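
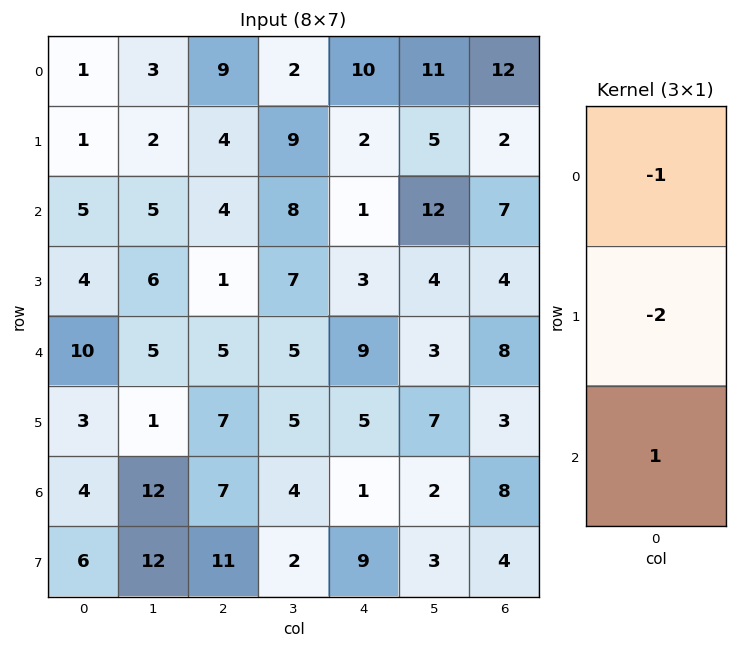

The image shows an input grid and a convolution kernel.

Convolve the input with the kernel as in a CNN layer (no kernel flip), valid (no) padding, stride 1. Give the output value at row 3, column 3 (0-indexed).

The receptive field on the input at this output position is [7 / 5 / 5]. Elementwise product with the kernel and sum: 7·-1 + 5·-2 + 5·1.

-12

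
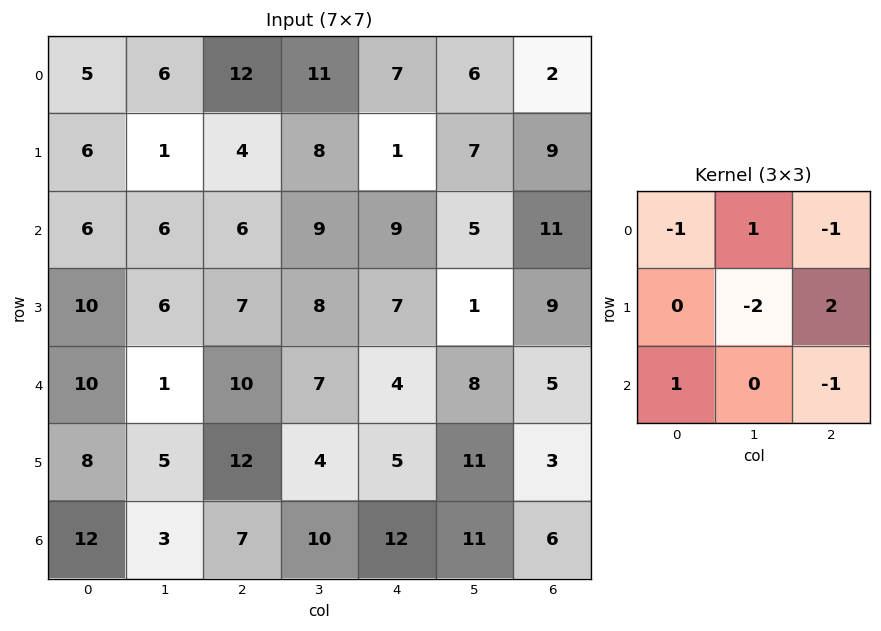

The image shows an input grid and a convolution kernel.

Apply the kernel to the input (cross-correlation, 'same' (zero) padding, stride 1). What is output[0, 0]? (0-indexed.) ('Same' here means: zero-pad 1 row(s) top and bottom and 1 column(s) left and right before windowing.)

The receptive field on the zero-padded input at this output position is [0 0 0 / 0 5 6 / 0 6 1]. Elementwise product with the kernel and sum: 0·-1 + 0·1 + 0·-1 + 5·-2 + 6·2 + 0·1 + 1·-1.

1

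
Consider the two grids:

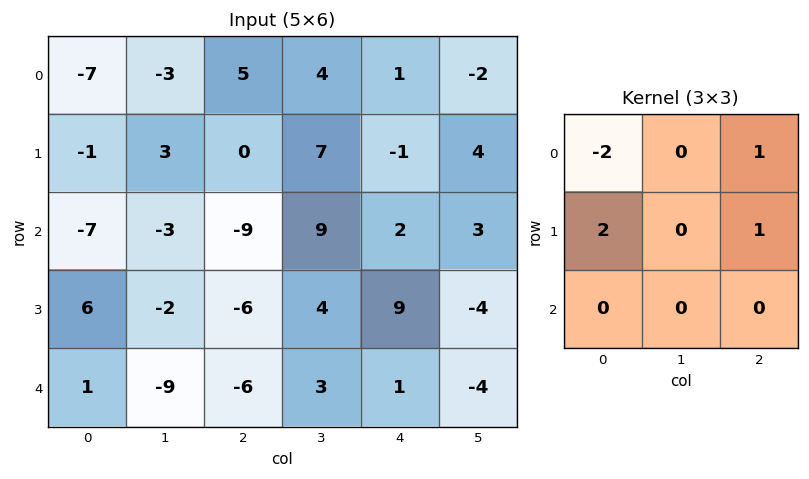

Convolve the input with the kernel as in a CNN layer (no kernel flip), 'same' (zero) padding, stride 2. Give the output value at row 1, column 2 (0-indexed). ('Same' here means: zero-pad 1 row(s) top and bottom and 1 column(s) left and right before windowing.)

The receptive field on the zero-padded input at this output position is [7 -1 4 / 9 2 3 / 4 9 -4]. Elementwise product with the kernel and sum: 7·-2 + 4·1 + 9·2 + 3·1.

11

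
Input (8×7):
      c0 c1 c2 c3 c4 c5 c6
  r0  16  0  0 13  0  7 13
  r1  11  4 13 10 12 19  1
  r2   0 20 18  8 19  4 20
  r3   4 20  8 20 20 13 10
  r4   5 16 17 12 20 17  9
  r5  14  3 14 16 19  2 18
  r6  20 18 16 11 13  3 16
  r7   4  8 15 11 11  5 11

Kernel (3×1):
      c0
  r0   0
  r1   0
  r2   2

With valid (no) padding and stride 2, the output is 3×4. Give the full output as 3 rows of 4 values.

0 36 38 40
10 34 40 18
40 32 26 32

Output[0,0]: The receptive field on the input at this output position is [16 / 11 / 0]. Elementwise product with the kernel and sum: 0·2.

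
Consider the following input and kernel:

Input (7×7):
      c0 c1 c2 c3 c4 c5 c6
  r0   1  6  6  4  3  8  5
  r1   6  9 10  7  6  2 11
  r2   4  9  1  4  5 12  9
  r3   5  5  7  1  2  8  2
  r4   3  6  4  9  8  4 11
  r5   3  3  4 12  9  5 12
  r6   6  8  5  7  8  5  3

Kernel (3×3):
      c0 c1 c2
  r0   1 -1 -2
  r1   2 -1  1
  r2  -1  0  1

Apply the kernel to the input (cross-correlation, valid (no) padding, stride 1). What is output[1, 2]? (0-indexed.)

The receptive field on the input at this output position is [10 7 6 / 1 4 5 / 7 1 2]. Elementwise product with the kernel and sum: 10·1 + 7·-1 + 6·-2 + 1·2 + 4·-1 + 5·1 + 7·-1 + 2·1.

-11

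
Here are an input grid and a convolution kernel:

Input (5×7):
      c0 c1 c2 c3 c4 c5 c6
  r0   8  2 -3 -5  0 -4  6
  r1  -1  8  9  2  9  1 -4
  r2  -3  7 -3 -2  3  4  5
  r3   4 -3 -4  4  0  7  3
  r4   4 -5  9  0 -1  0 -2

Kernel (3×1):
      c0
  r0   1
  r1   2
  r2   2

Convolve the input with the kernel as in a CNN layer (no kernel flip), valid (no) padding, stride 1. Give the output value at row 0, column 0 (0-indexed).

The receptive field on the input at this output position is [8 / -1 / -3]. Elementwise product with the kernel and sum: 8·1 + -1·2 + -3·2.

0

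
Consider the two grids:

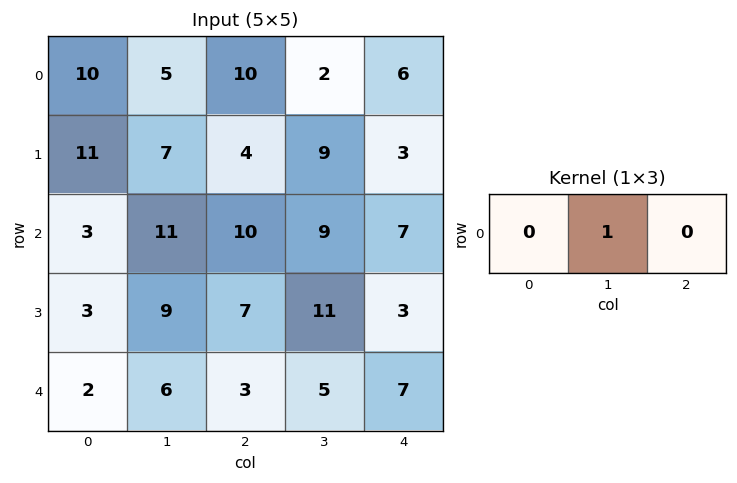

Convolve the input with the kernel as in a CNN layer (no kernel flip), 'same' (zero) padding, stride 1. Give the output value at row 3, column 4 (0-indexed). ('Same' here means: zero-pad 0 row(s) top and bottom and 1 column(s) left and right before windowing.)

3

The receptive field on the zero-padded input at this output position is [11 3 0]. Elementwise product with the kernel and sum: 3·1.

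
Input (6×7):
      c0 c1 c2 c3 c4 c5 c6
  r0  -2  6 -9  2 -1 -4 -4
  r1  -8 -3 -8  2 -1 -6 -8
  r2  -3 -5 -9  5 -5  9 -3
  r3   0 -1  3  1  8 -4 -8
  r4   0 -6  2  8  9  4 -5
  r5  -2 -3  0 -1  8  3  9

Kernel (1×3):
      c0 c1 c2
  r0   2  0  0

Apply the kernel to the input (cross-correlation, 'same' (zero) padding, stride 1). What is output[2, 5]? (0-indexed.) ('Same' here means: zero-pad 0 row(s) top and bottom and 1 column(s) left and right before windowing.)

-10

The receptive field on the zero-padded input at this output position is [-5 9 -3]. Elementwise product with the kernel and sum: -5·2.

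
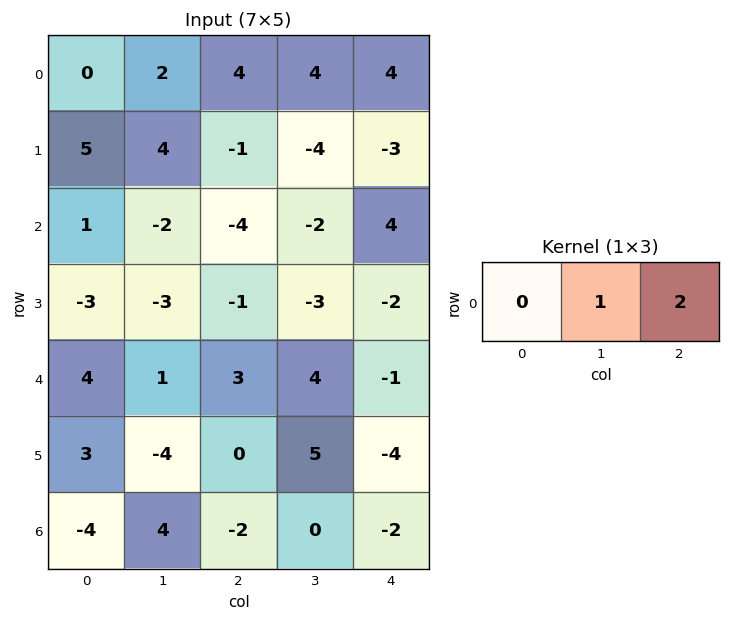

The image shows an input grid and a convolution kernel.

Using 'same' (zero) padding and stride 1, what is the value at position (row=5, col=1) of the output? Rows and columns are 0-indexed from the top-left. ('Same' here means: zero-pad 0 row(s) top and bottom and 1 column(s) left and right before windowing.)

-4

The receptive field on the zero-padded input at this output position is [3 -4 0]. Elementwise product with the kernel and sum: -4·1 + 0·2.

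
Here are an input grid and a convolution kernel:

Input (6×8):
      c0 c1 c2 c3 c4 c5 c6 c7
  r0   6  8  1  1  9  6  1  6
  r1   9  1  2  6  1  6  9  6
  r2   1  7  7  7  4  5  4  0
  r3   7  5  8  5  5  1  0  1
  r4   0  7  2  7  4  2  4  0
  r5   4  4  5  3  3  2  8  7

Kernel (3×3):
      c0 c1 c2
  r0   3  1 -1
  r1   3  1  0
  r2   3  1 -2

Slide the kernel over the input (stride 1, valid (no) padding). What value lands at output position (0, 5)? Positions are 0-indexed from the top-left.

59

The receptive field on the input at this output position is [6 1 6 / 6 9 6 / 5 4 0]. Elementwise product with the kernel and sum: 6·3 + 1·1 + 6·-1 + 6·3 + 9·1 + 5·3 + 4·1 + 0·-2.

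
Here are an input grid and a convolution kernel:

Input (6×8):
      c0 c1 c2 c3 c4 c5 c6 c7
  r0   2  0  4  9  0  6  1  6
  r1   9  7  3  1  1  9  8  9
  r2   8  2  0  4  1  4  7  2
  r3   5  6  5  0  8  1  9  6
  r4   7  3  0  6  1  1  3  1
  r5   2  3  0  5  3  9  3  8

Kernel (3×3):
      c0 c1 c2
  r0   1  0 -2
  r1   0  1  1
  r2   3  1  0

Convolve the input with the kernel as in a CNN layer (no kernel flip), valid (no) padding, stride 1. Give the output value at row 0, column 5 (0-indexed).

The receptive field on the input at this output position is [6 1 6 / 9 8 9 / 4 7 2]. Elementwise product with the kernel and sum: 6·1 + 6·-2 + 8·1 + 9·1 + 4·3 + 7·1.

30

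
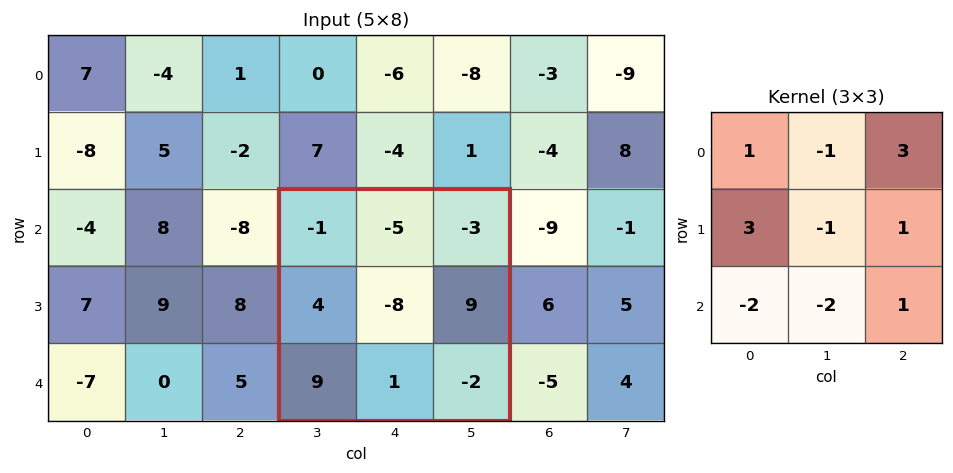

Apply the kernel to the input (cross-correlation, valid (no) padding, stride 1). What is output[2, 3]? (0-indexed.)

2

The receptive field on the input at this output position is [-1 -5 -3 / 4 -8 9 / 9 1 -2]. Elementwise product with the kernel and sum: -1·1 + -5·-1 + -3·3 + 4·3 + -8·-1 + 9·1 + 9·-2 + 1·-2 + -2·1.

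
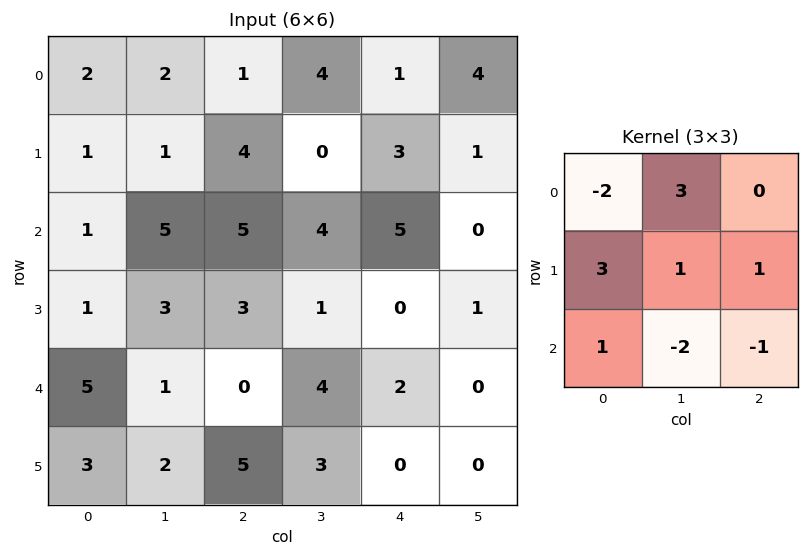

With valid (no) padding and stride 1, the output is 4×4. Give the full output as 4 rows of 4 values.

-4 -3 17 -7
6 30 17 26
25 15 2 11
17 -1 2 15

Output[0,0]: The receptive field on the input at this output position is [2 2 1 / 1 1 4 / 1 5 5]. Elementwise product with the kernel and sum: 2·-2 + 2·3 + 1·3 + 1·1 + 4·1 + 1·1 + 5·-2 + 5·-1.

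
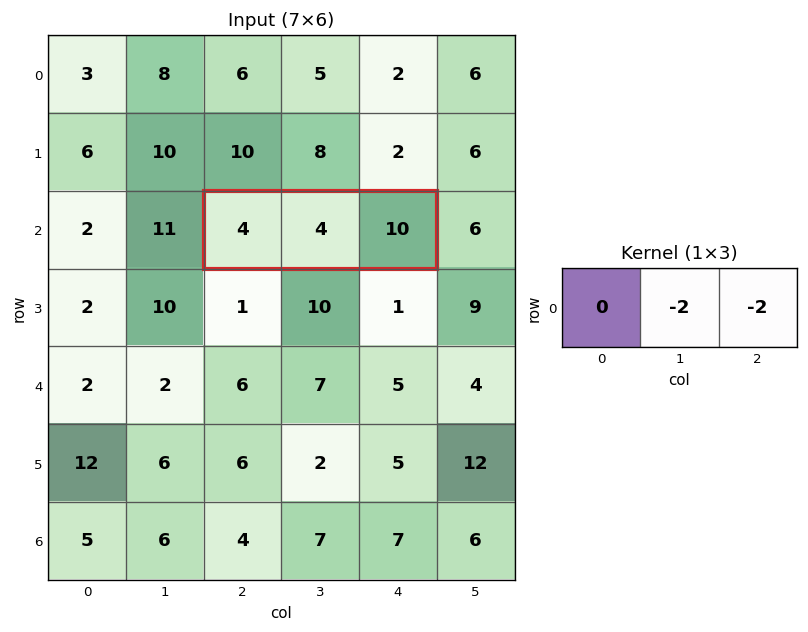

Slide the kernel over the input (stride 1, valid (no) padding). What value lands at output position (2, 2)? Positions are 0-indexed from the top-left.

The receptive field on the input at this output position is [4 4 10]. Elementwise product with the kernel and sum: 4·-2 + 10·-2.

-28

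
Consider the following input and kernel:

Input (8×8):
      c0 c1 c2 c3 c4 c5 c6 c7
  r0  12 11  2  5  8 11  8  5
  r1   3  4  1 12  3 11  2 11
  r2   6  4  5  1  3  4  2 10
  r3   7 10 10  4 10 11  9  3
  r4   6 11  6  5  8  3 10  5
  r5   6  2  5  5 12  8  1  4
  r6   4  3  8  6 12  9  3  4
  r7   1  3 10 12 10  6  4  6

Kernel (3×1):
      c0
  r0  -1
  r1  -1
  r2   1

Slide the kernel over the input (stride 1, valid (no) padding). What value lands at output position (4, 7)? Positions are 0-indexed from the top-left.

-5

The receptive field on the input at this output position is [5 / 4 / 4]. Elementwise product with the kernel and sum: 5·-1 + 4·-1 + 4·1.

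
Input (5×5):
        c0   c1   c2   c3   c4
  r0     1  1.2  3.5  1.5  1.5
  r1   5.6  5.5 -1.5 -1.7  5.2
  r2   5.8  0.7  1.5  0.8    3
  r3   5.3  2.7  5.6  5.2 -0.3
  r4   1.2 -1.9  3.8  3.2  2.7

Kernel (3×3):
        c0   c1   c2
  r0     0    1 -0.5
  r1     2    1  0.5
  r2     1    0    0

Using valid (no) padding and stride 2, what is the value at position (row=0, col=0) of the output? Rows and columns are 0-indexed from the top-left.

The receptive field on the input at this output position is [1 1.2 3.5 / 5.6 5.5 -1.5 / 5.8 0.7 1.5]. Elementwise product with the kernel and sum: 1.2·1 + 3.5·-0.5 + 5.6·2 + 5.5·1 + -1.5·0.5 + 5.8·1.

21.2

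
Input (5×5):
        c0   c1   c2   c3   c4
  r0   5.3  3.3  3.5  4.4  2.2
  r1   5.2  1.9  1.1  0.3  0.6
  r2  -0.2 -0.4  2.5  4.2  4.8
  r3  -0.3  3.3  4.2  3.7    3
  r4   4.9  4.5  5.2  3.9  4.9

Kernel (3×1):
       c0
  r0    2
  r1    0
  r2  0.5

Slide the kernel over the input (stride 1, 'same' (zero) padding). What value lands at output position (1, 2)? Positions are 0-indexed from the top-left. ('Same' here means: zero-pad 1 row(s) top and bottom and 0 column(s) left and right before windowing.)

The receptive field on the zero-padded input at this output position is [3.5 / 1.1 / 2.5]. Elementwise product with the kernel and sum: 3.5·2 + 2.5·0.5.

8.25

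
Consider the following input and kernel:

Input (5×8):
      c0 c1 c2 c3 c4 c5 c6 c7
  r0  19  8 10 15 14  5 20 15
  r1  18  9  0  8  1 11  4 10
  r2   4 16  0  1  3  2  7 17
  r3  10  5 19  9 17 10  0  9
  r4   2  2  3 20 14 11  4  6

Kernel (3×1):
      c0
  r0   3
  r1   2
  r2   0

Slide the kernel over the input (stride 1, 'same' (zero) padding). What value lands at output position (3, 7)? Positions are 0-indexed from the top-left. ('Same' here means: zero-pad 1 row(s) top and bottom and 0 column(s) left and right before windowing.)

The receptive field on the zero-padded input at this output position is [17 / 9 / 6]. Elementwise product with the kernel and sum: 17·3 + 9·2.

69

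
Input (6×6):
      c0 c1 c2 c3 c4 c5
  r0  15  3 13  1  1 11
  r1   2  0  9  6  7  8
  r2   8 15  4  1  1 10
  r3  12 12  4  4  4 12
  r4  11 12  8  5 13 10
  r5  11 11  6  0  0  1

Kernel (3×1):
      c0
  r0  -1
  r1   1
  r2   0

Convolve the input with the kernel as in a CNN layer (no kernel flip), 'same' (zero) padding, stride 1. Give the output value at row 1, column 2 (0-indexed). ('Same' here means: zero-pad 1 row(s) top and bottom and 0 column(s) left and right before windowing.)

-4

The receptive field on the zero-padded input at this output position is [13 / 9 / 4]. Elementwise product with the kernel and sum: 13·-1 + 9·1.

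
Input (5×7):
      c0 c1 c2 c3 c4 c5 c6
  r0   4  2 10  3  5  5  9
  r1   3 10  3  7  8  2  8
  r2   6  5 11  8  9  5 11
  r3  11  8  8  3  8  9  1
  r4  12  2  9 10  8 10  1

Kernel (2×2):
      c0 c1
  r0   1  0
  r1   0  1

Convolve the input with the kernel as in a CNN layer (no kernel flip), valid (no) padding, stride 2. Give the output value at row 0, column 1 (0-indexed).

17

The receptive field on the input at this output position is [10 3 / 3 7]. Elementwise product with the kernel and sum: 10·1 + 7·1.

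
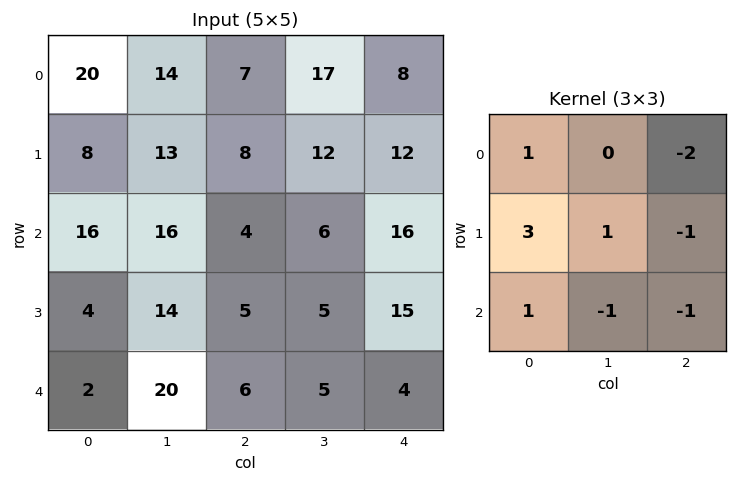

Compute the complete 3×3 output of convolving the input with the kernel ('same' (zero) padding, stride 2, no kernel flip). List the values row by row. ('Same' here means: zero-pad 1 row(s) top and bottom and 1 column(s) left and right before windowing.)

Output[0,0]: The receptive field on the zero-padded input at this output position is [0 0 0 / 0 20 14 / 0 8 13]. Elementwise product with the kernel and sum: 0·1 + 0·-2 + 0·3 + 20·1 + 14·-1 + 0·1 + 8·-1 + 13·-1.
Output[0,1]: The receptive field on the zero-padded input at this output position is [0 0 0 / 14 7 17 / 13 8 12]. Elementwise product with the kernel and sum: 0·1 + 0·-2 + 14·3 + 7·1 + 17·-1 + 13·1 + 8·-1 + 12·-1.

-15 25 59
-44 39 36
-46 65 24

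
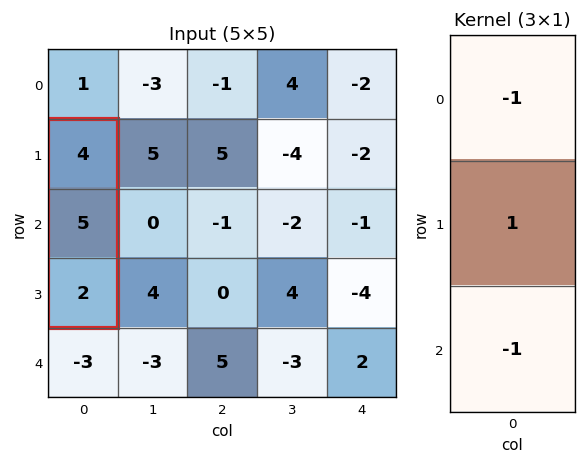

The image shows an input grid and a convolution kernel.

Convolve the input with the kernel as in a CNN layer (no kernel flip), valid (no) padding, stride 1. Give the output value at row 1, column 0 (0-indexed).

The receptive field on the input at this output position is [4 / 5 / 2]. Elementwise product with the kernel and sum: 4·-1 + 5·1 + 2·-1.

-1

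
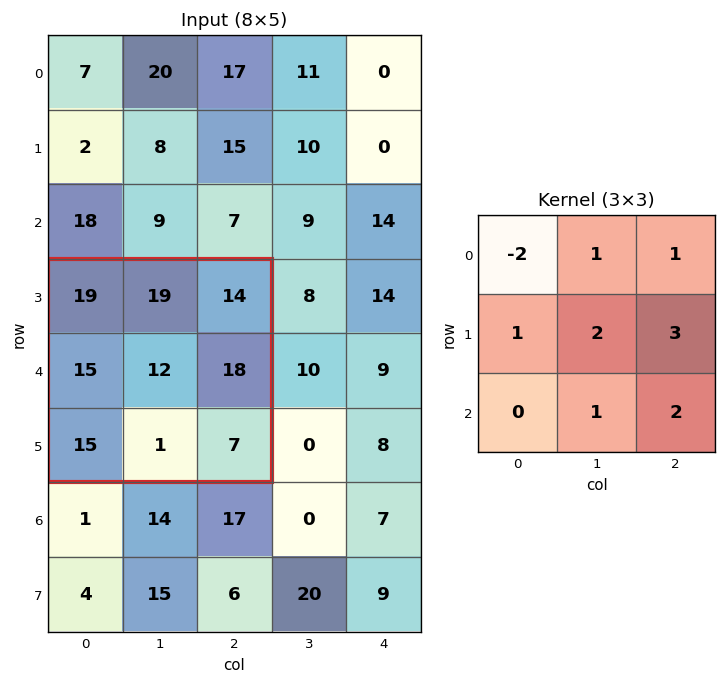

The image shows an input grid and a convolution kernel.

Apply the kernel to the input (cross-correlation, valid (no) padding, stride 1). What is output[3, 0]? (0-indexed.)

103

The receptive field on the input at this output position is [19 19 14 / 15 12 18 / 15 1 7]. Elementwise product with the kernel and sum: 19·-2 + 19·1 + 14·1 + 15·1 + 12·2 + 18·3 + 1·1 + 7·2.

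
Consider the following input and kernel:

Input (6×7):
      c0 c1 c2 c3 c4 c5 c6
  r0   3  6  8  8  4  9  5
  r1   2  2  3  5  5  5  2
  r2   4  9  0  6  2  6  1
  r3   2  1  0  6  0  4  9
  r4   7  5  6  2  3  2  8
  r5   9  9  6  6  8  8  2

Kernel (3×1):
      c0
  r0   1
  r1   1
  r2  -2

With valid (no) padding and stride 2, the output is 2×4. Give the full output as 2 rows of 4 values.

-3 11 5 5
-8 -12 -4 -6

Output[0,0]: The receptive field on the input at this output position is [3 / 2 / 4]. Elementwise product with the kernel and sum: 3·1 + 2·1 + 4·-2.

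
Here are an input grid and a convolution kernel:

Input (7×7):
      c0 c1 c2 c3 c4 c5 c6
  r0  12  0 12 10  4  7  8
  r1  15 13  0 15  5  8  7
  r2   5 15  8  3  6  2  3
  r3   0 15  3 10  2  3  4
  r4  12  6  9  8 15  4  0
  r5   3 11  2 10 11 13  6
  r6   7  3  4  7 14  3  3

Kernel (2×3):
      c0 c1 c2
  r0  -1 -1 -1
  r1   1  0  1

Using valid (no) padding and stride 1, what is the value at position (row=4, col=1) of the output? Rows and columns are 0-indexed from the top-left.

-2

The receptive field on the input at this output position is [6 9 8 / 11 2 10]. Elementwise product with the kernel and sum: 6·-1 + 9·-1 + 8·-1 + 11·1 + 10·1.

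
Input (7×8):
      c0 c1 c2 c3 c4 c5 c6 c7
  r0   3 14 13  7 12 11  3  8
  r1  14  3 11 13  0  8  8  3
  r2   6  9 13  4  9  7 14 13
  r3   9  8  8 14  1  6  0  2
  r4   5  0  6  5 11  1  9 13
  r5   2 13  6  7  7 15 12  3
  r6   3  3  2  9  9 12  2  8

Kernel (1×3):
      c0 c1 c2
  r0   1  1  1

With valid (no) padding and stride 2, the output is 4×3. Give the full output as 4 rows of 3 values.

Output[0,0]: The receptive field on the input at this output position is [3 14 13]. Elementwise product with the kernel and sum: 3·1 + 14·1 + 13·1.
Output[0,1]: The receptive field on the input at this output position is [13 7 12]. Elementwise product with the kernel and sum: 13·1 + 7·1 + 12·1.

30 32 26
28 26 30
11 22 21
8 20 23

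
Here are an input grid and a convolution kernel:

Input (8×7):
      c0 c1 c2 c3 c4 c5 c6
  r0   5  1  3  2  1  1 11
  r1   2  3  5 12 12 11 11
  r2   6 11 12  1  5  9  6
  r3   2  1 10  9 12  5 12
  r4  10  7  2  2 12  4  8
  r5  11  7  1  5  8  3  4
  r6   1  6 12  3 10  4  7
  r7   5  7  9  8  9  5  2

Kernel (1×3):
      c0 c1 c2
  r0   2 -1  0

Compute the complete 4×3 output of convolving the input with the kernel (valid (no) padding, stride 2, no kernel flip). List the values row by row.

Output[0,0]: The receptive field on the input at this output position is [5 1 3]. Elementwise product with the kernel and sum: 5·2 + 1·-1.
Output[0,1]: The receptive field on the input at this output position is [3 2 1]. Elementwise product with the kernel and sum: 3·2 + 2·-1.

9 4 1
1 23 1
13 2 20
-4 21 16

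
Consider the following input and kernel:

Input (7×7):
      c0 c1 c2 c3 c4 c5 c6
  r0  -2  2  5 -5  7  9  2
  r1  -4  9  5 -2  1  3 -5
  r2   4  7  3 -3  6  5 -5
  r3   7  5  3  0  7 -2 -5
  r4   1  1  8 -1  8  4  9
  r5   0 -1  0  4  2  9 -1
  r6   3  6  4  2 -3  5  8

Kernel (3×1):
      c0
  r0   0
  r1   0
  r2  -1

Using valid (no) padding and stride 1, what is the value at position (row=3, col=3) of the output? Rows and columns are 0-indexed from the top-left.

The receptive field on the input at this output position is [0 / -1 / 4]. Elementwise product with the kernel and sum: 4·-1.

-4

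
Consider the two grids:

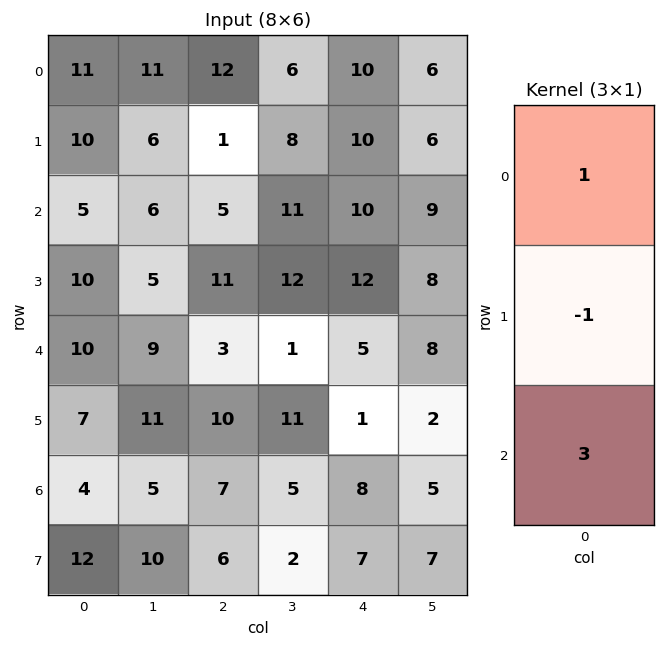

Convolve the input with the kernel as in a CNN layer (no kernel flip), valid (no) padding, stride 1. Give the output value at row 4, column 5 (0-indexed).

The receptive field on the input at this output position is [8 / 2 / 5]. Elementwise product with the kernel and sum: 8·1 + 2·-1 + 5·3.

21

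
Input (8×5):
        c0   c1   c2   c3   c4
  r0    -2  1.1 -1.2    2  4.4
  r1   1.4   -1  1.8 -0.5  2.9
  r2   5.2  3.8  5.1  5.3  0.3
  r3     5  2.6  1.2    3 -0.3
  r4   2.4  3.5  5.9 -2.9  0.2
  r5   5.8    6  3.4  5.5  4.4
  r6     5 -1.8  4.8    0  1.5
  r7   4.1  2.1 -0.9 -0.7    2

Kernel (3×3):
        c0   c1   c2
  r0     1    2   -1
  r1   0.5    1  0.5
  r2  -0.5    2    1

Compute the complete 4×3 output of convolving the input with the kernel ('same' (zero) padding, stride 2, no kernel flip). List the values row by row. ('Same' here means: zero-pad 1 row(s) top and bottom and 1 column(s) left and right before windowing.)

0.35 3.95 11.45
23.5 16.85 6.15
29.15 17.5 7.2
20 7.65 20.15

Output[0,0]: The receptive field on the zero-padded input at this output position is [0 0 0 / 0 -2 1.1 / 0 1.4 -1]. Elementwise product with the kernel and sum: 0·1 + 0·2 + 0·-1 + 0·0.5 + -2·1 + 1.1·0.5 + 0·-0.5 + 1.4·2 + -1·1.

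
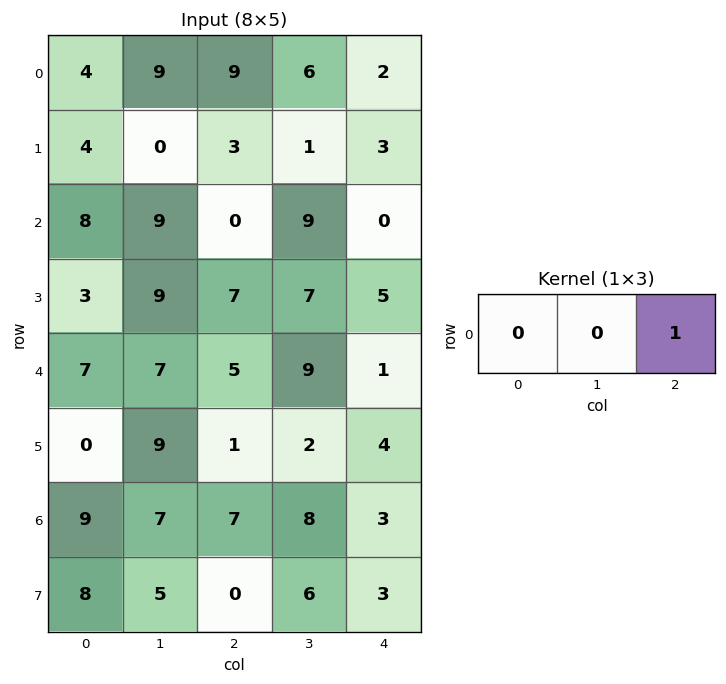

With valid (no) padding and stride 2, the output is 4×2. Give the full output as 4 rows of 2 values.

9 2
0 0
5 1
7 3

Output[0,0]: The receptive field on the input at this output position is [4 9 9]. Elementwise product with the kernel and sum: 9·1.
Output[0,1]: The receptive field on the input at this output position is [9 6 2]. Elementwise product with the kernel and sum: 2·1.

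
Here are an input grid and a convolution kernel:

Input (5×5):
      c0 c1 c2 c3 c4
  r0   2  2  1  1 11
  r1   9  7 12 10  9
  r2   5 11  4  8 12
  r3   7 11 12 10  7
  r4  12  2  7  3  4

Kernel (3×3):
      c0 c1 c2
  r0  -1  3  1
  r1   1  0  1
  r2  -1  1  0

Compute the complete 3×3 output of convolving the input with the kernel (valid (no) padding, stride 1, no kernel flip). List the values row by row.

Output[0,0]: The receptive field on the input at this output position is [2 2 1 / 9 7 12 / 5 11 4]. Elementwise product with the kernel and sum: 2·-1 + 2·3 + 1·1 + 9·1 + 12·1 + 5·-1 + 11·1.

32 12 38
37 59 41
41 35 47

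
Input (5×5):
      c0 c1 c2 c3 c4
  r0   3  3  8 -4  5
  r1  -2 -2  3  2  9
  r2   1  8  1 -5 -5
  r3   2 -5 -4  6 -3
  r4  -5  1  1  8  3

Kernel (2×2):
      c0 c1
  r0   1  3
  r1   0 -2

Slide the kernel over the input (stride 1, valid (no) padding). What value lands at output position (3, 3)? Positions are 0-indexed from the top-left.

-9

The receptive field on the input at this output position is [6 -3 / 8 3]. Elementwise product with the kernel and sum: 6·1 + -3·3 + 3·-2.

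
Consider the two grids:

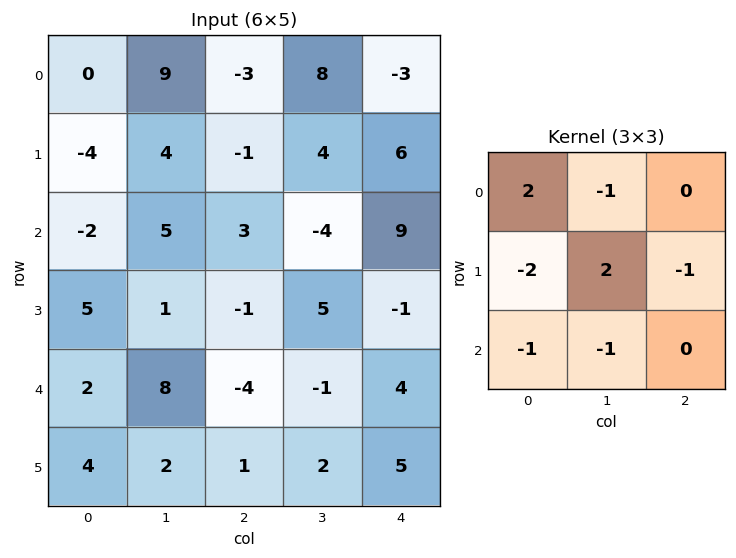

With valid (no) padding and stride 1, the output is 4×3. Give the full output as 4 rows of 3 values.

5 -1 -9
-7 9 -33
-26 -6 28
19 -23 -8

Output[0,0]: The receptive field on the input at this output position is [0 9 -3 / -4 4 -1 / -2 5 3]. Elementwise product with the kernel and sum: 0·2 + 9·-1 + -4·-2 + 4·2 + -1·-1 + -2·-1 + 5·-1.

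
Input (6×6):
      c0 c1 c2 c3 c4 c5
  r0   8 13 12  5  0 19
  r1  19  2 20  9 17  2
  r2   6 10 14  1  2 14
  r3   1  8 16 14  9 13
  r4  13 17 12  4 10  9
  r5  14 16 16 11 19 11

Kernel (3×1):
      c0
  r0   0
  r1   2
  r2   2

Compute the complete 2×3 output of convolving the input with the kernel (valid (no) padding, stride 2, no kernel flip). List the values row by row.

50 68 38
28 56 38

Output[0,0]: The receptive field on the input at this output position is [8 / 19 / 6]. Elementwise product with the kernel and sum: 19·2 + 6·2.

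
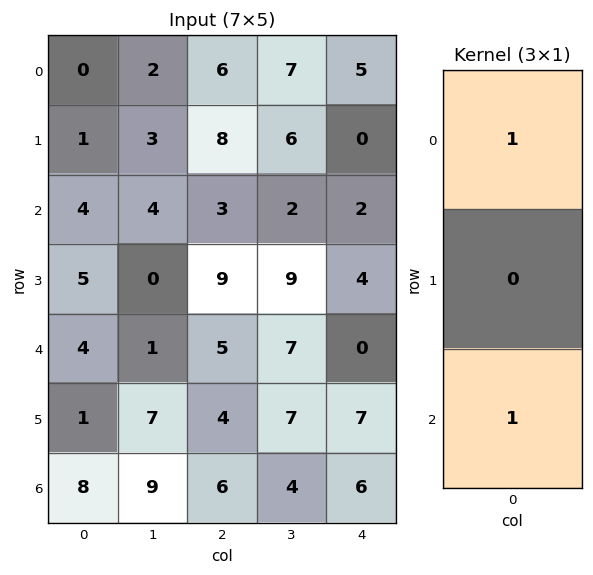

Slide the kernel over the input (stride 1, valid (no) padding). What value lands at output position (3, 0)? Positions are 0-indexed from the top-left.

The receptive field on the input at this output position is [5 / 4 / 1]. Elementwise product with the kernel and sum: 5·1 + 1·1.

6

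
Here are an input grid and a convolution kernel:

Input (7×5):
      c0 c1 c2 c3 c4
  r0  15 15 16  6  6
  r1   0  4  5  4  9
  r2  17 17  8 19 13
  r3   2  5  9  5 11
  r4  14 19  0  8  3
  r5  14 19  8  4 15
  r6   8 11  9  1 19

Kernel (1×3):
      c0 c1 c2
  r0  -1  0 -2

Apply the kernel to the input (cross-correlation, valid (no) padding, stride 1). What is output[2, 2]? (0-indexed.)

The receptive field on the input at this output position is [8 19 13]. Elementwise product with the kernel and sum: 8·-1 + 13·-2.

-34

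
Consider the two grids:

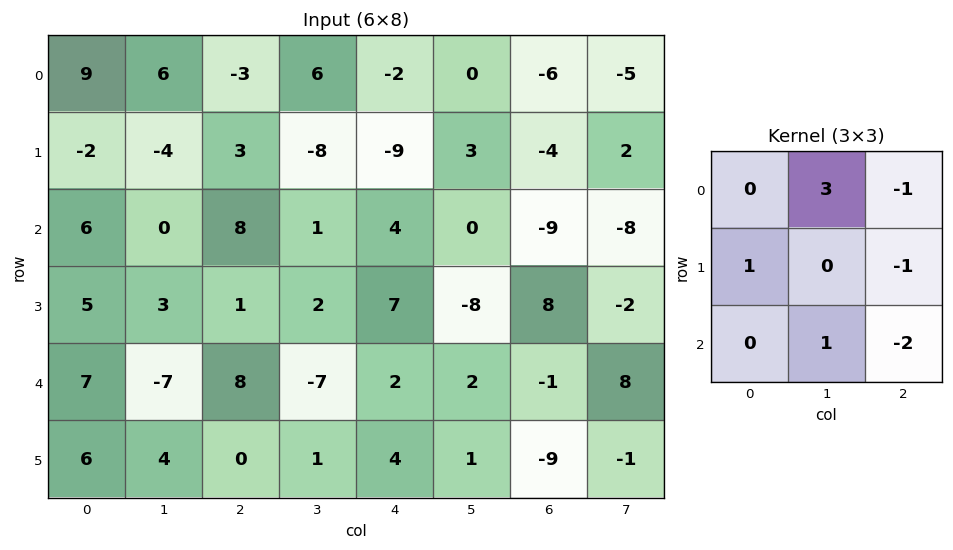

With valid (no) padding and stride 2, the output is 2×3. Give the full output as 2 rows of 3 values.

Output[0,0]: The receptive field on the input at this output position is [9 6 -3 / -2 -4 3 / 6 0 8]. Elementwise product with the kernel and sum: 6·3 + -3·-1 + -2·1 + 3·-1 + 0·1 + 8·-2.
Output[0,1]: The receptive field on the input at this output position is [-3 6 -2 / 3 -8 -9 / 8 1 4]. Elementwise product with the kernel and sum: 6·3 + -2·-1 + 3·1 + -9·-1 + 1·1 + 4·-2.

0 25 19
-27 -18 12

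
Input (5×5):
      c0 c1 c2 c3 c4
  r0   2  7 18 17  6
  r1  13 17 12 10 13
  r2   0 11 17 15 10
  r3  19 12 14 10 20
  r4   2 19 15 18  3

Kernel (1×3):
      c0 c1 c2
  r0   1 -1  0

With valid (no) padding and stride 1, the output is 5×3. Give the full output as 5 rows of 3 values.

Output[0,0]: The receptive field on the input at this output position is [2 7 18]. Elementwise product with the kernel and sum: 2·1 + 7·-1.

-5 -11 1
-4 5 2
-11 -6 2
7 -2 4
-17 4 -3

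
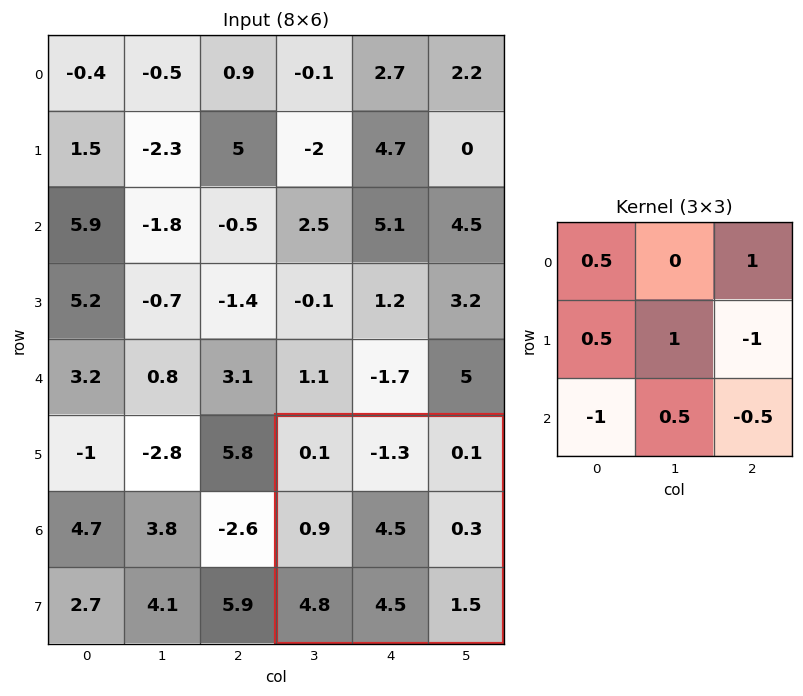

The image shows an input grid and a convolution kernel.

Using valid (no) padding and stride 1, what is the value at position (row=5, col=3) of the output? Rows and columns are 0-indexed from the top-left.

The receptive field on the input at this output position is [0.1 -1.3 0.1 / 0.9 4.5 0.3 / 4.8 4.5 1.5]. Elementwise product with the kernel and sum: 0.1·0.5 + 0.1·1 + 0.9·0.5 + 4.5·1 + 0.3·-1 + 4.8·-1 + 4.5·0.5 + 1.5·-0.5.

1.5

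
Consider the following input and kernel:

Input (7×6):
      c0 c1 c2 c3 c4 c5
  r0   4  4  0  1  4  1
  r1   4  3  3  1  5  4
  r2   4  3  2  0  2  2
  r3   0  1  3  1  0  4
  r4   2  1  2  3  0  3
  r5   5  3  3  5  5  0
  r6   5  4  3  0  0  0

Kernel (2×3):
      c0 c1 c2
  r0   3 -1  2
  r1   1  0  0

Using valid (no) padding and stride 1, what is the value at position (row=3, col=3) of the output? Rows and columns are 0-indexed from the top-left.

The receptive field on the input at this output position is [1 0 4 / 3 0 3]. Elementwise product with the kernel and sum: 1·3 + 0·-1 + 4·2 + 3·1.

14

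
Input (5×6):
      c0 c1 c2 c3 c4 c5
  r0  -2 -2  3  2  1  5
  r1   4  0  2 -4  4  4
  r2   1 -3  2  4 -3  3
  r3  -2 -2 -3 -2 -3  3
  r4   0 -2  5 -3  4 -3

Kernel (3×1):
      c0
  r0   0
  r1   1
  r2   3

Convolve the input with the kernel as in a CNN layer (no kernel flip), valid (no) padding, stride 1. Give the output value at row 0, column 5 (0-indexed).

The receptive field on the input at this output position is [5 / 4 / 3]. Elementwise product with the kernel and sum: 4·1 + 3·3.

13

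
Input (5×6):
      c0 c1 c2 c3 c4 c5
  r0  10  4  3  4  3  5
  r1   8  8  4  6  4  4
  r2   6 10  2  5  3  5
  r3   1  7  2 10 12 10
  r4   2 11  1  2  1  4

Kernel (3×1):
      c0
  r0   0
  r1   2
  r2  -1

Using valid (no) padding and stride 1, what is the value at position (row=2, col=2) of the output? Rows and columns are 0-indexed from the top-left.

The receptive field on the input at this output position is [2 / 2 / 1]. Elementwise product with the kernel and sum: 2·2 + 1·-1.

3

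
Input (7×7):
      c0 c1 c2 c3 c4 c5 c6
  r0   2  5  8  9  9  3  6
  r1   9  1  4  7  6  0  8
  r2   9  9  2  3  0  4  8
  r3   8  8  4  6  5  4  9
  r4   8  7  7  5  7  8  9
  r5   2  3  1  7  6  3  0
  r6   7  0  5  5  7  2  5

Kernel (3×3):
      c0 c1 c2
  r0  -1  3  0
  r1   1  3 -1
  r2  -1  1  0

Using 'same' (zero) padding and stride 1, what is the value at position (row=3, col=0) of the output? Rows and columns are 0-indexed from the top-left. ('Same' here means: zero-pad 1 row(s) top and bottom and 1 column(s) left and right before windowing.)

The receptive field on the zero-padded input at this output position is [0 9 9 / 0 8 8 / 0 8 7]. Elementwise product with the kernel and sum: 0·-1 + 9·3 + 0·1 + 8·3 + 8·-1 + 0·-1 + 8·1.

51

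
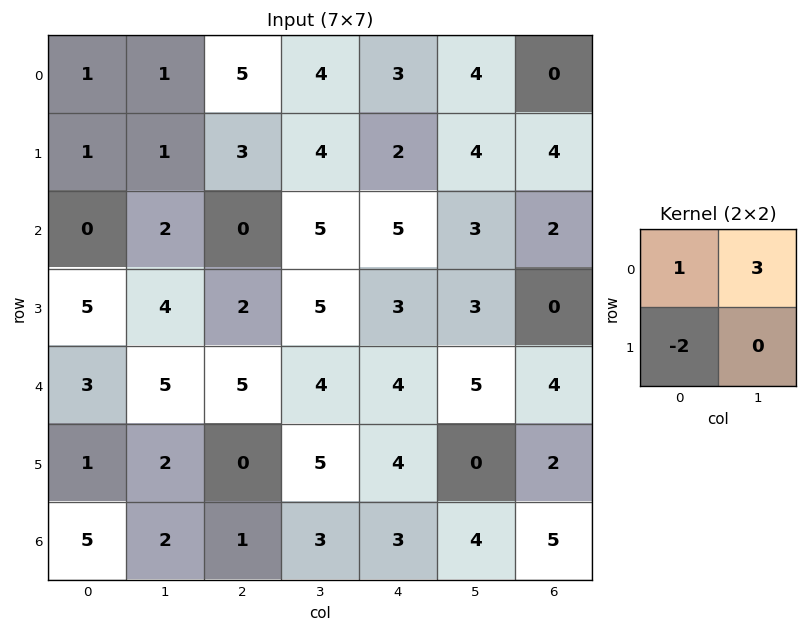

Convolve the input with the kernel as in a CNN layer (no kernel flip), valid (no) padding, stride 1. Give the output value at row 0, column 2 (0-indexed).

The receptive field on the input at this output position is [5 4 / 3 4]. Elementwise product with the kernel and sum: 5·1 + 4·3 + 3·-2.

11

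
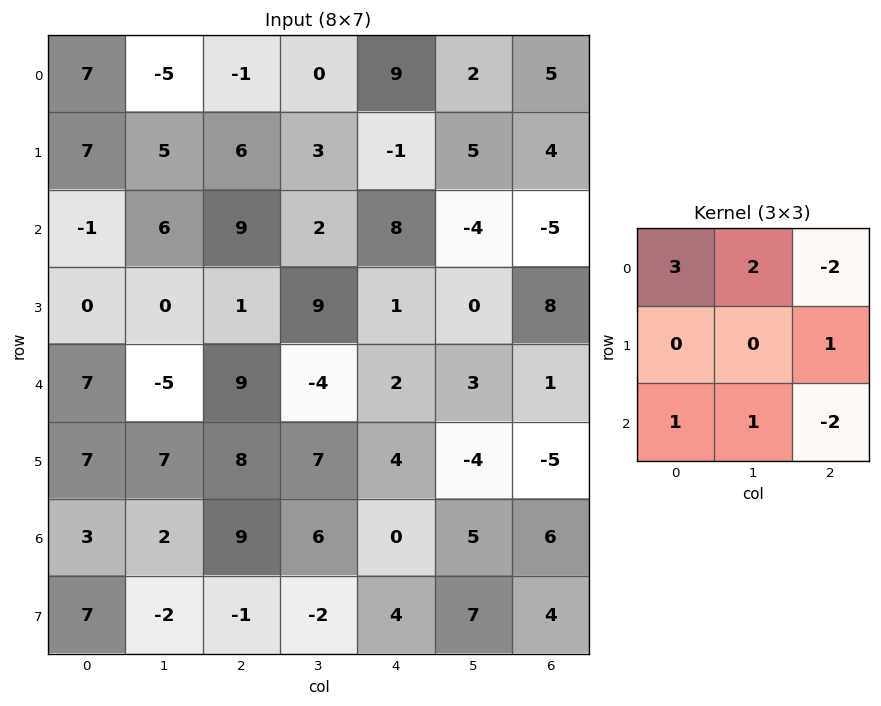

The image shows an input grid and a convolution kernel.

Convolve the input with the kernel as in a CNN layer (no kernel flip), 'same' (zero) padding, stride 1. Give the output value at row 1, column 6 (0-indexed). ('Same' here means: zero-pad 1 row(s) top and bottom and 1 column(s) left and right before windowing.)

The receptive field on the zero-padded input at this output position is [2 5 0 / 5 4 0 / -4 -5 0]. Elementwise product with the kernel and sum: 2·3 + 5·2 + 0·-2 + 0·1 + -4·1 + -5·1 + 0·-2.

7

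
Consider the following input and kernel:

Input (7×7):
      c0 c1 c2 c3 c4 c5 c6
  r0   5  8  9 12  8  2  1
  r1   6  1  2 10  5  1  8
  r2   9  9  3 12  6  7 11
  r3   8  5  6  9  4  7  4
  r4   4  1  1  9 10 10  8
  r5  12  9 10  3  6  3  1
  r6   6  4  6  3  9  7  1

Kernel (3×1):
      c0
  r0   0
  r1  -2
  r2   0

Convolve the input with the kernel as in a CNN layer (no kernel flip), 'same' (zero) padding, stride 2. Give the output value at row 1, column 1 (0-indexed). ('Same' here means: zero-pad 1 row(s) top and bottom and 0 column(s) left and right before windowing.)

The receptive field on the zero-padded input at this output position is [2 / 3 / 6]. Elementwise product with the kernel and sum: 3·-2.

-6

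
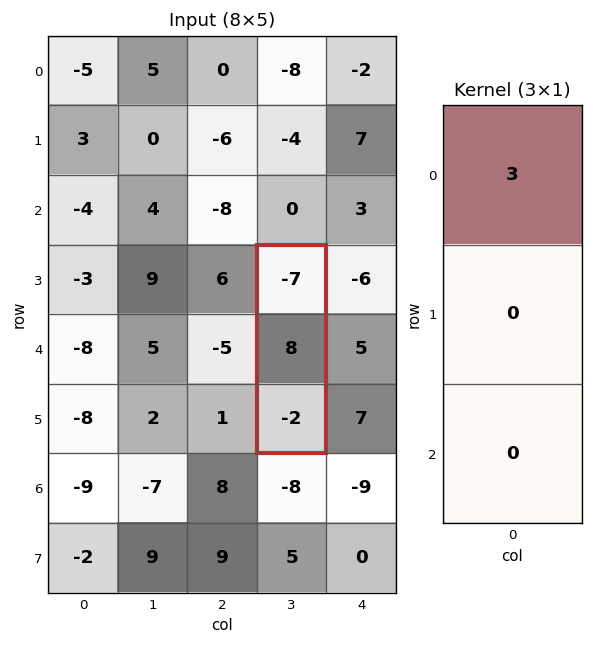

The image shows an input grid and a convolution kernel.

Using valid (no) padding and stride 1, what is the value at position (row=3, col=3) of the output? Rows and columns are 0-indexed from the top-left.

-21

The receptive field on the input at this output position is [-7 / 8 / -2]. Elementwise product with the kernel and sum: -7·3.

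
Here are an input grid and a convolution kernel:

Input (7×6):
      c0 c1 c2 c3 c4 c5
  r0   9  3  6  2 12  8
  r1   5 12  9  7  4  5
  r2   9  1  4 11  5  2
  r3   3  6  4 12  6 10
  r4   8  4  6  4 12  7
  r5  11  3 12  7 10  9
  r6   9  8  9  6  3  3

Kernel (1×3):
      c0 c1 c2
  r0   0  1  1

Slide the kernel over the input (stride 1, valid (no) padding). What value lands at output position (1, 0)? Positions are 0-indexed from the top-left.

The receptive field on the input at this output position is [5 12 9]. Elementwise product with the kernel and sum: 12·1 + 9·1.

21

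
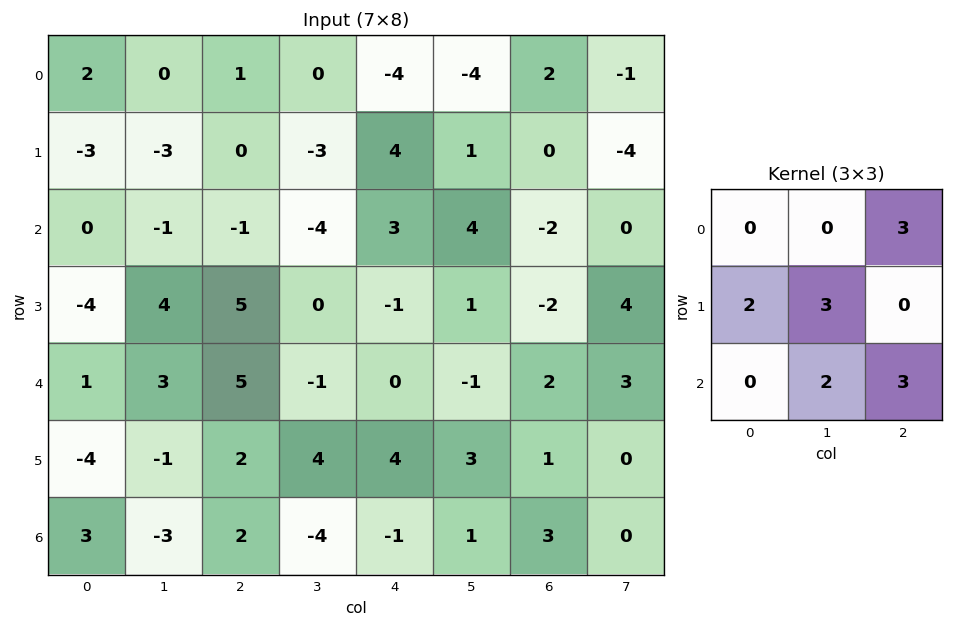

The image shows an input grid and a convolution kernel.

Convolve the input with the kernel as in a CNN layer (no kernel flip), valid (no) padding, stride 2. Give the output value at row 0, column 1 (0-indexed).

-20

The receptive field on the input at this output position is [1 0 -4 / 0 -3 4 / -1 -4 3]. Elementwise product with the kernel and sum: -4·3 + 0·2 + -3·3 + -4·2 + 3·3.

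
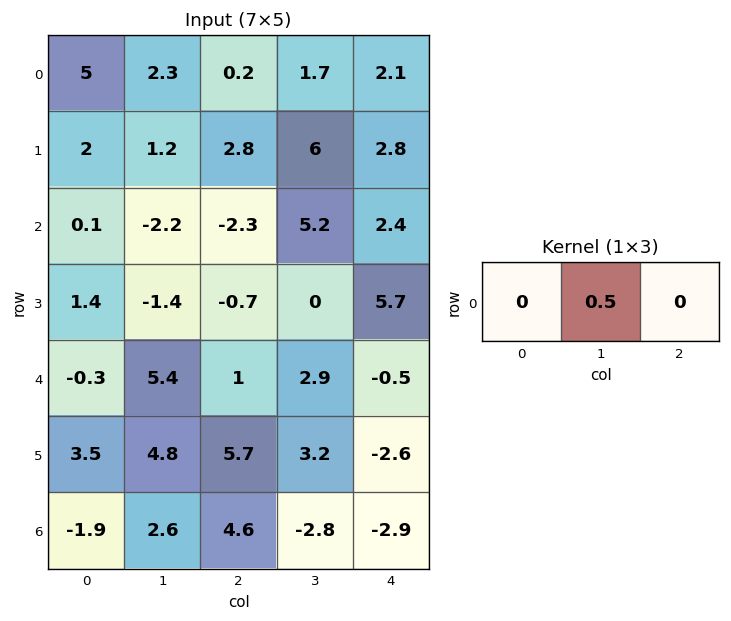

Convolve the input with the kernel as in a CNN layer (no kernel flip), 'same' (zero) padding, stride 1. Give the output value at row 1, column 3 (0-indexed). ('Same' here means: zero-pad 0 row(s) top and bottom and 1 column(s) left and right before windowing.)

The receptive field on the zero-padded input at this output position is [2.8 6 2.8]. Elementwise product with the kernel and sum: 6·0.5.

3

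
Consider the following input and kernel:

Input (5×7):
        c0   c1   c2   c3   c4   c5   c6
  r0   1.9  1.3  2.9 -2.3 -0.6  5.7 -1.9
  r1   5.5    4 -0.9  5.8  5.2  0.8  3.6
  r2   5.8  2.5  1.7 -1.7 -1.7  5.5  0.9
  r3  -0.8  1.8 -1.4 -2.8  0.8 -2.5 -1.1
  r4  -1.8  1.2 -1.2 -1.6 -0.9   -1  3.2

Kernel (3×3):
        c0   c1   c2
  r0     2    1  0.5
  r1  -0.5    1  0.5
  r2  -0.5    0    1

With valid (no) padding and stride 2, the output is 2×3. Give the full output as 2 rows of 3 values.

Output[0,0]: The receptive field on the input at this output position is [1.9 1.3 2.9 / 5.5 4 -0.9 / 5.8 2.5 1.7]. Elementwise product with the kernel and sum: 1.9·2 + 1.3·1 + 2.9·0.5 + 5.5·-0.5 + 4·1 + -0.9·0.5 + 5.8·-0.5 + 1.7·1.
Output[0,1]: The receptive field on the input at this output position is [2.9 -2.3 -0.6 / -0.9 5.8 5.2 / 1.7 -1.7 -1.7]. Elementwise product with the kernel and sum: 2.9·2 + -2.3·1 + -0.6·0.5 + -0.9·-0.5 + 5.8·1 + 5.2·0.5 + 1.7·-0.5 + -1.7·1.

6.15 9.5 5.3
16.15 -1.15 2.75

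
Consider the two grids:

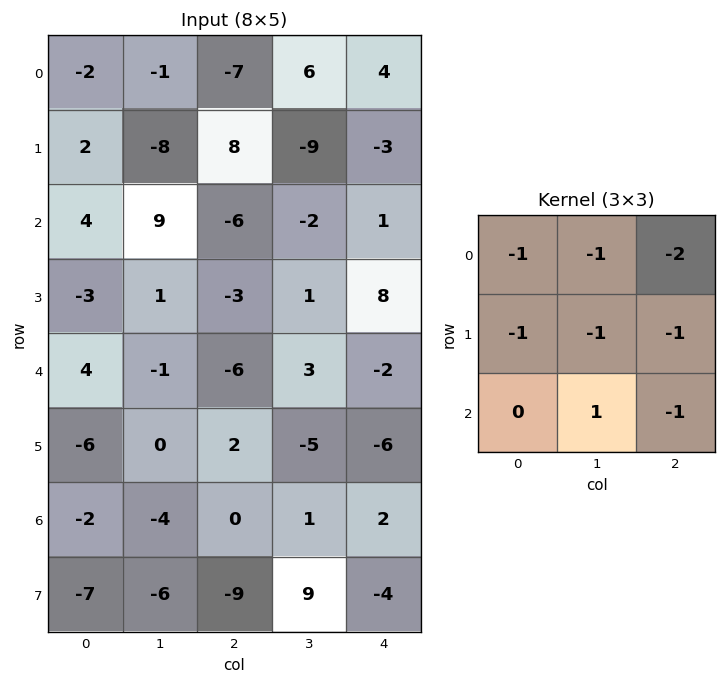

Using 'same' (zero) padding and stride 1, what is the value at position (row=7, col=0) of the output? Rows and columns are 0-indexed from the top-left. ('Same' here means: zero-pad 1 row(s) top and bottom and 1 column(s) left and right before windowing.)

23

The receptive field on the zero-padded input at this output position is [0 -2 -4 / 0 -7 -6 / 0 0 0]. Elementwise product with the kernel and sum: 0·-1 + -2·-1 + -4·-2 + 0·-1 + -7·-1 + -6·-1 + 0·1 + 0·-1.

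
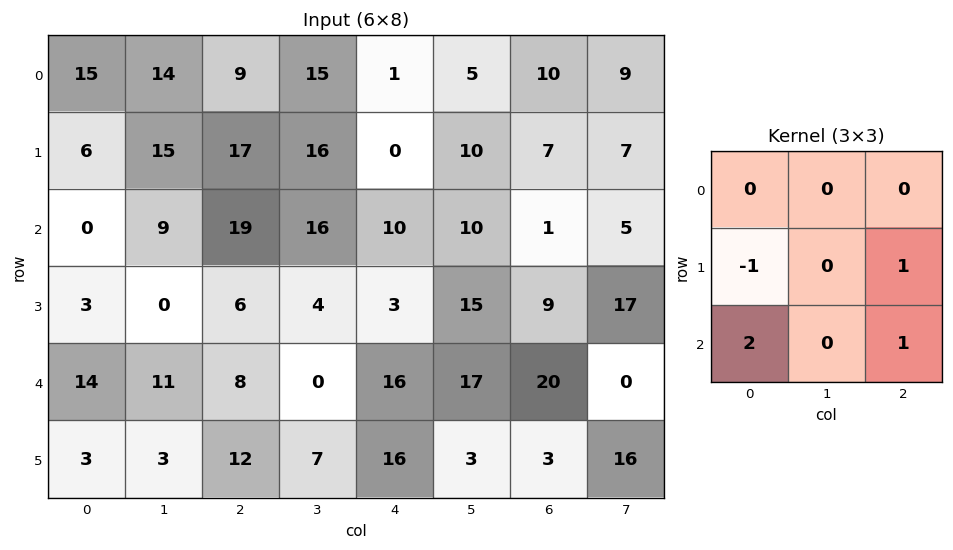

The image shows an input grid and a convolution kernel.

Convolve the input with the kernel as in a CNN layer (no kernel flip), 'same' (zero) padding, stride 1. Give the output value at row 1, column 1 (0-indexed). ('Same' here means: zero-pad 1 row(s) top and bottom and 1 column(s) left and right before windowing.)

30

The receptive field on the zero-padded input at this output position is [15 14 9 / 6 15 17 / 0 9 19]. Elementwise product with the kernel and sum: 6·-1 + 17·1 + 0·2 + 19·1.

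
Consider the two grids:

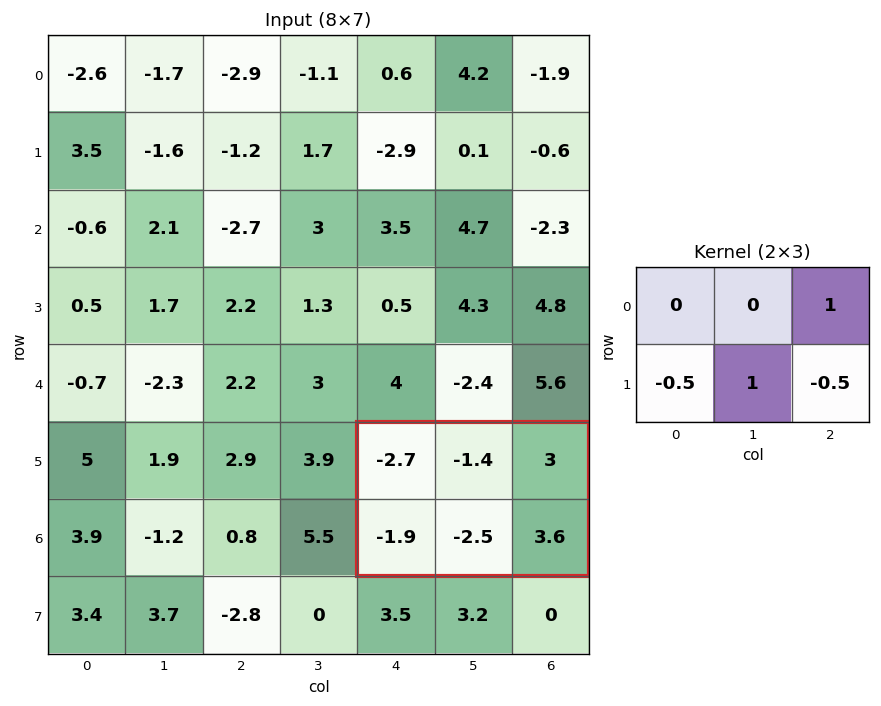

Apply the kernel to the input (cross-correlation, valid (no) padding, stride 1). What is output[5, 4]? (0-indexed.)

The receptive field on the input at this output position is [-2.7 -1.4 3 / -1.9 -2.5 3.6]. Elementwise product with the kernel and sum: 3·1 + -1.9·-0.5 + -2.5·1 + 3.6·-0.5.

-0.35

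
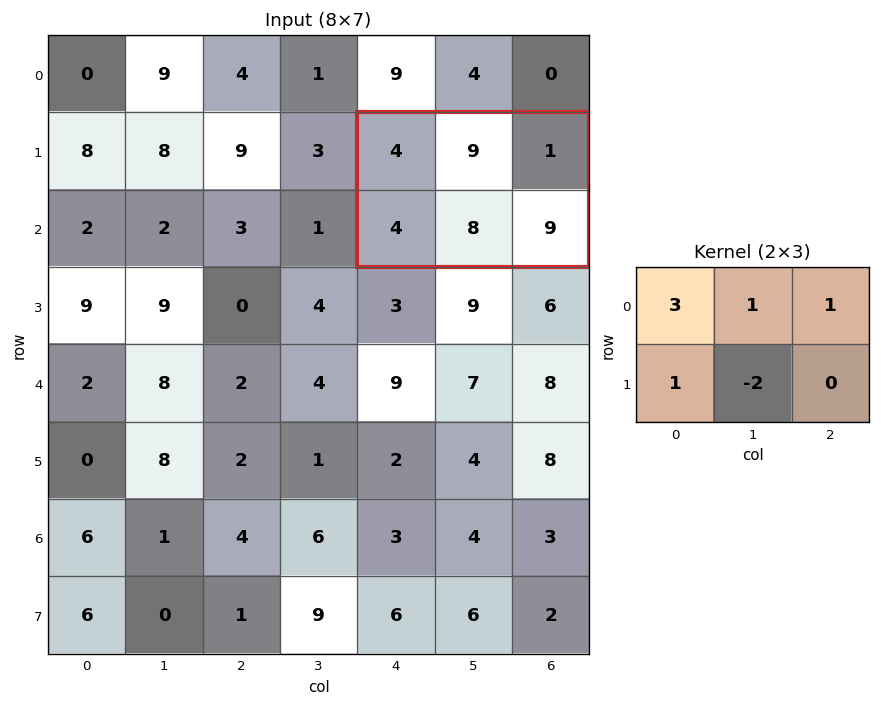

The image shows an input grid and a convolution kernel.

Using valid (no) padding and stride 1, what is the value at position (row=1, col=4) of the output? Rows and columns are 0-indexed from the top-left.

The receptive field on the input at this output position is [4 9 1 / 4 8 9]. Elementwise product with the kernel and sum: 4·3 + 9·1 + 1·1 + 4·1 + 8·-2.

10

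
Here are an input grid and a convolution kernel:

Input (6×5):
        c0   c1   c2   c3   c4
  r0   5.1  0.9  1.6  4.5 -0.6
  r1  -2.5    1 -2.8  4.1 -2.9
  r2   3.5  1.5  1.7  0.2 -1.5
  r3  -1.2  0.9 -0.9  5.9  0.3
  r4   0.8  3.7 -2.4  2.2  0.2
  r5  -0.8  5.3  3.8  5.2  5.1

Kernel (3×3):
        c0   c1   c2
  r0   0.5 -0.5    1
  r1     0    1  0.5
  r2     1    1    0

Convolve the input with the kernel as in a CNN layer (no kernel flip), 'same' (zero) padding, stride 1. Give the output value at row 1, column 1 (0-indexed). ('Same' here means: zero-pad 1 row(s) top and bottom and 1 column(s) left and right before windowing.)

The receptive field on the zero-padded input at this output position is [5.1 0.9 1.6 / -2.5 1 -2.8 / 3.5 1.5 1.7]. Elementwise product with the kernel and sum: 5.1·0.5 + 0.9·-0.5 + 1.6·1 + 1·1 + -2.8·0.5 + 3.5·1 + 1.5·1.

8.3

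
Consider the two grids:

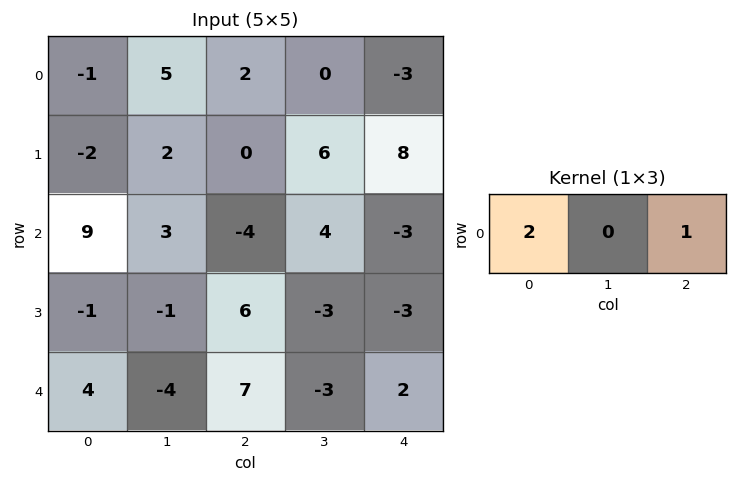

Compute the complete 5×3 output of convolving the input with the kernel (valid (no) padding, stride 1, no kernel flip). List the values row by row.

0 10 1
-4 10 8
14 10 -11
4 -5 9
15 -11 16

Output[0,0]: The receptive field on the input at this output position is [-1 5 2]. Elementwise product with the kernel and sum: -1·2 + 2·1.
Output[0,1]: The receptive field on the input at this output position is [5 2 0]. Elementwise product with the kernel and sum: 5·2 + 0·1.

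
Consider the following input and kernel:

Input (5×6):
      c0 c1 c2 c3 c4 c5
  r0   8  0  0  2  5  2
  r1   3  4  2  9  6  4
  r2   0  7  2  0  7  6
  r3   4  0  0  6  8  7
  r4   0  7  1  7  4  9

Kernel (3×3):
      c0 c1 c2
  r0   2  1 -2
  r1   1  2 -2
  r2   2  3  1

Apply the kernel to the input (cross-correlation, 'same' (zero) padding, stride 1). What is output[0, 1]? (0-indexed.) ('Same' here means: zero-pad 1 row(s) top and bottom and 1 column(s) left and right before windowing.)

28

The receptive field on the zero-padded input at this output position is [0 0 0 / 8 0 0 / 3 4 2]. Elementwise product with the kernel and sum: 0·2 + 0·1 + 0·-2 + 8·1 + 0·2 + 0·-2 + 3·2 + 4·3 + 2·1.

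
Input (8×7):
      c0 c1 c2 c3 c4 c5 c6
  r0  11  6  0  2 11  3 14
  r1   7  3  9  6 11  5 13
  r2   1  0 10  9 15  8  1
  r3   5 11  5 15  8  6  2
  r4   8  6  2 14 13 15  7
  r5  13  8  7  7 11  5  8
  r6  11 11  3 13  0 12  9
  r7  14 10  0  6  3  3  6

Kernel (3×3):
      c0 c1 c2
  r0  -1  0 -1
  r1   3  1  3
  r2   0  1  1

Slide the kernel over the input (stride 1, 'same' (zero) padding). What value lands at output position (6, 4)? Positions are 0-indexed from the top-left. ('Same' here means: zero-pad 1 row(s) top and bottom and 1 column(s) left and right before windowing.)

The receptive field on the zero-padded input at this output position is [7 11 5 / 13 0 12 / 6 3 3]. Elementwise product with the kernel and sum: 7·-1 + 5·-1 + 13·3 + 0·1 + 12·3 + 3·1 + 3·1.

69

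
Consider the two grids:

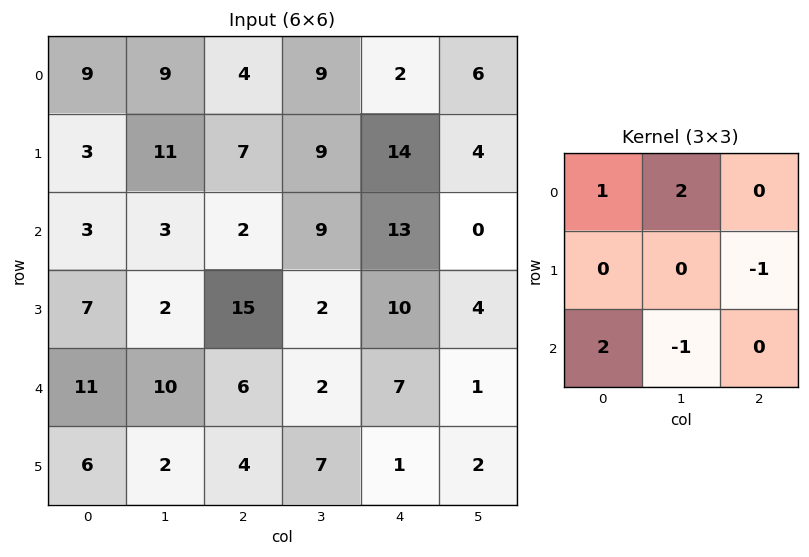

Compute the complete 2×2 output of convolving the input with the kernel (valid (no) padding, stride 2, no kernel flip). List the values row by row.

Output[0,0]: The receptive field on the input at this output position is [9 9 4 / 3 11 7 / 3 3 2]. Elementwise product with the kernel and sum: 9·1 + 9·2 + 7·-1 + 3·2 + 3·-1.
Output[0,1]: The receptive field on the input at this output position is [4 9 2 / 7 9 14 / 2 9 13]. Elementwise product with the kernel and sum: 4·1 + 9·2 + 14·-1 + 2·2 + 9·-1.

23 3
6 20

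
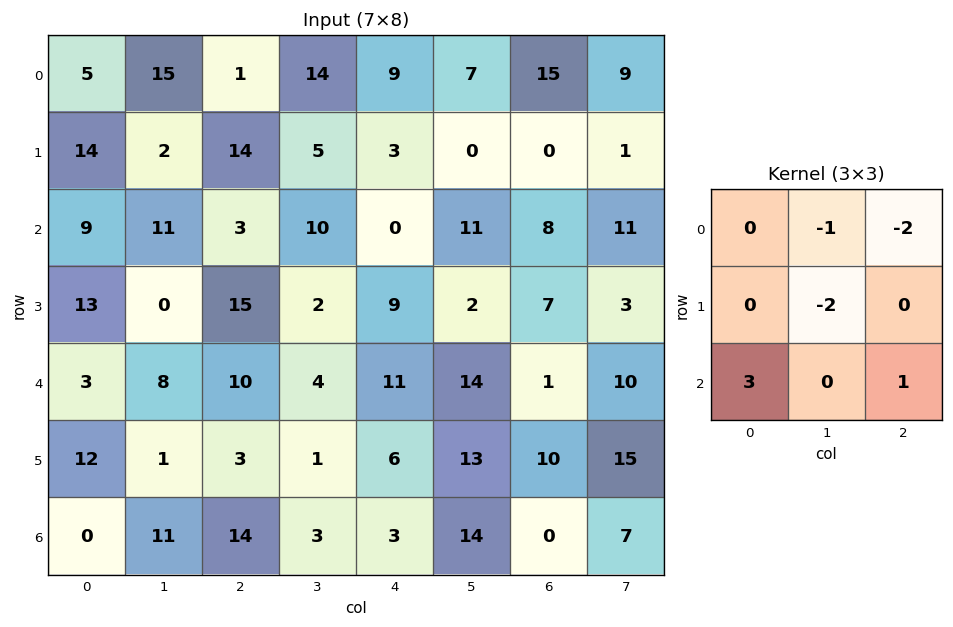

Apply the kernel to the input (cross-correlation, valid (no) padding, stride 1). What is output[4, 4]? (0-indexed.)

-33

The receptive field on the input at this output position is [11 14 1 / 6 13 10 / 3 14 0]. Elementwise product with the kernel and sum: 14·-1 + 1·-2 + 13·-2 + 3·3 + 0·1.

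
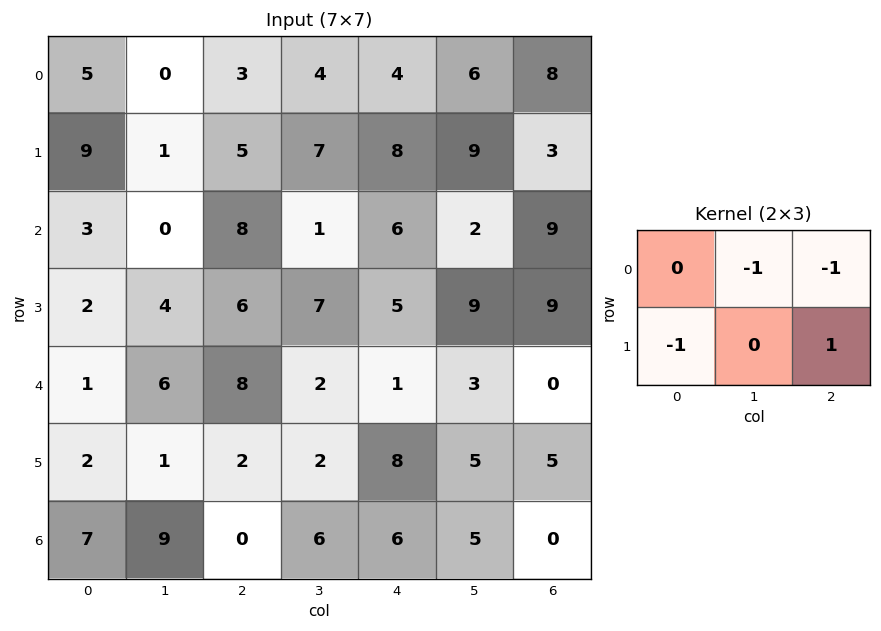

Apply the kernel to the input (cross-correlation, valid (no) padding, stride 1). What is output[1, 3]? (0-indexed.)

-16

The receptive field on the input at this output position is [7 8 9 / 1 6 2]. Elementwise product with the kernel and sum: 8·-1 + 9·-1 + 1·-1 + 2·1.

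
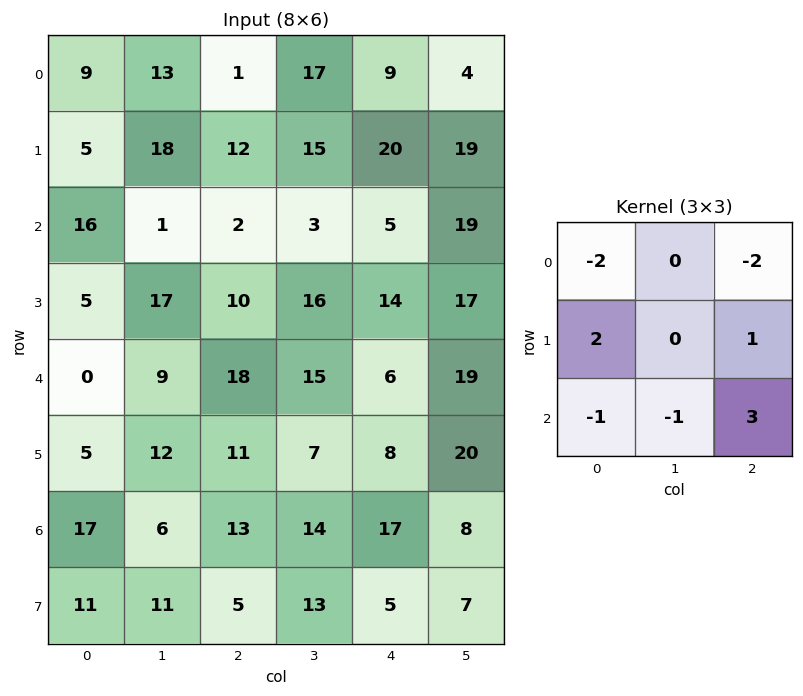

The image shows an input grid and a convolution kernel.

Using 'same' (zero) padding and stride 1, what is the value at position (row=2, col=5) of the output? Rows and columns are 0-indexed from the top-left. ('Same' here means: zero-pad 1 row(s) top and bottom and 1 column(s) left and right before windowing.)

The receptive field on the zero-padded input at this output position is [20 19 0 / 5 19 0 / 14 17 0]. Elementwise product with the kernel and sum: 20·-2 + 0·-2 + 5·2 + 0·1 + 14·-1 + 17·-1 + 0·3.

-61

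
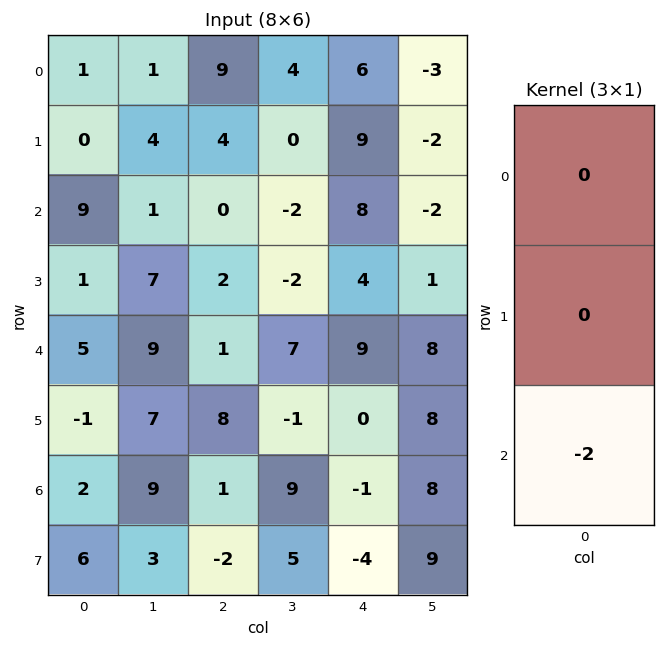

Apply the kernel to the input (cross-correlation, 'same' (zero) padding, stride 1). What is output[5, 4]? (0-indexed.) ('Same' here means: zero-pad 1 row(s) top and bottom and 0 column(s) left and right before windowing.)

The receptive field on the zero-padded input at this output position is [9 / 0 / -1]. Elementwise product with the kernel and sum: -1·-2.

2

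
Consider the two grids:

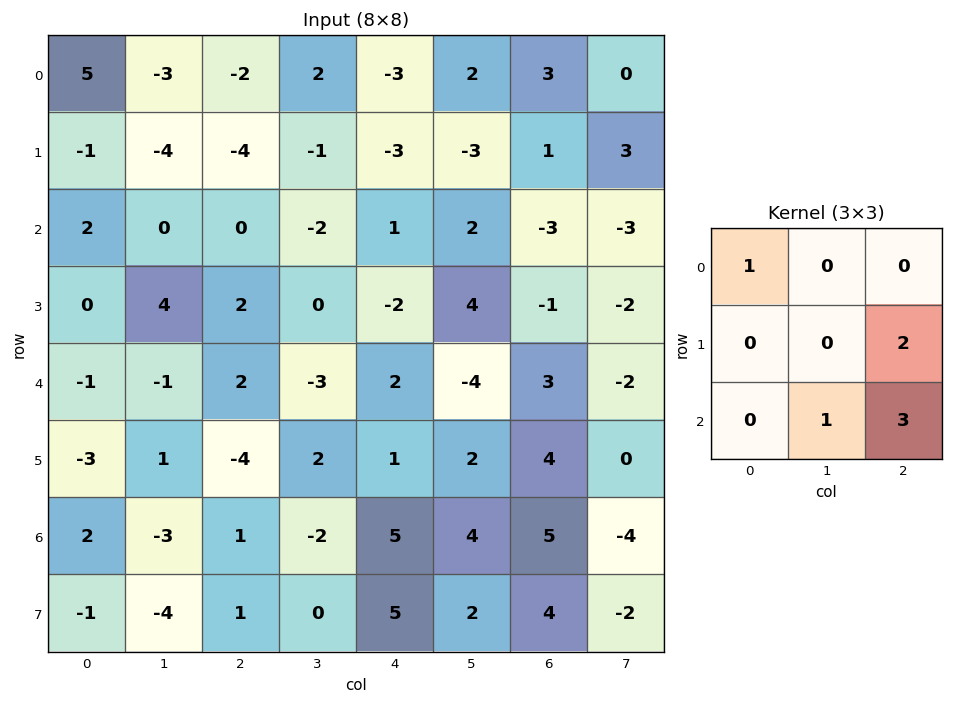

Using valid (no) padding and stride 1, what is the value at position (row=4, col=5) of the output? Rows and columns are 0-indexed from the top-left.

-11

The receptive field on the input at this output position is [-4 3 -2 / 2 4 0 / 4 5 -4]. Elementwise product with the kernel and sum: -4·1 + 0·2 + 5·1 + -4·3.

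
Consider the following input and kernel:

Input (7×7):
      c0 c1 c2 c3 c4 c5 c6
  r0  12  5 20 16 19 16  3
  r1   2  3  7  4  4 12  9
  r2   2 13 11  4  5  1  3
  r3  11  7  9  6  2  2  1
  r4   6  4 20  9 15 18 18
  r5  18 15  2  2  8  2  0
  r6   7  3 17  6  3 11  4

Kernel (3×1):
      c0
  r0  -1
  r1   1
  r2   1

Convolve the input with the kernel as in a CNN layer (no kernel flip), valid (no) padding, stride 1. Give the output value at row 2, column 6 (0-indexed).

The receptive field on the input at this output position is [3 / 1 / 18]. Elementwise product with the kernel and sum: 3·-1 + 1·1 + 18·1.

16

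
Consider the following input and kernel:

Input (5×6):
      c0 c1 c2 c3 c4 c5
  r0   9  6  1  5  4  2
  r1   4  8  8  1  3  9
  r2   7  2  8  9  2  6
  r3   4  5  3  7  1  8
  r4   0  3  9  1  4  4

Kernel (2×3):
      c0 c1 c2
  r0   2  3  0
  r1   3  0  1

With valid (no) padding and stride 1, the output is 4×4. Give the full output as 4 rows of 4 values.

Output[0,0]: The receptive field on the input at this output position is [9 6 1 / 4 8 8]. Elementwise product with the kernel and sum: 9·2 + 6·3 + 4·3 + 8·1.
Output[0,1]: The receptive field on the input at this output position is [6 1 5 / 8 8 1]. Elementwise product with the kernel and sum: 6·2 + 1·3 + 8·3 + 1·1.

56 40 44 34
61 55 45 44
35 50 53 53
32 29 58 24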